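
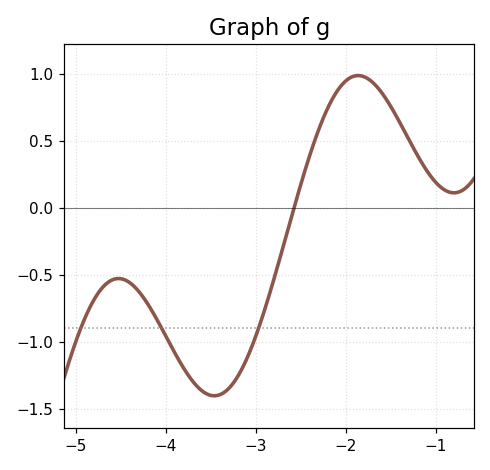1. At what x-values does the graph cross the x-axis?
-2.58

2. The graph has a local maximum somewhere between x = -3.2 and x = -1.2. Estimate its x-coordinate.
-1.86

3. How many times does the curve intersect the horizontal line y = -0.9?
3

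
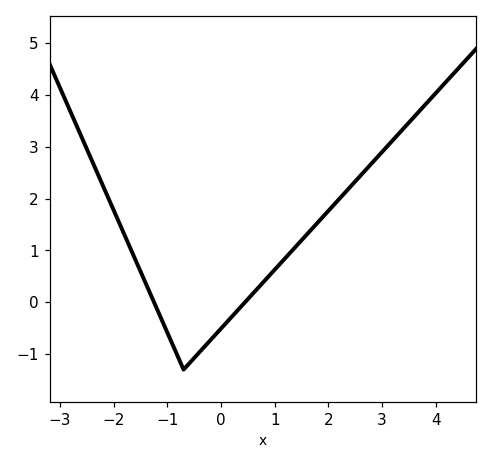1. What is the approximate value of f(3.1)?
3.02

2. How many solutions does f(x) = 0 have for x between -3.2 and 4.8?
2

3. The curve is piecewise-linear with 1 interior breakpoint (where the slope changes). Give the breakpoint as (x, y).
(-0.7, -1.3)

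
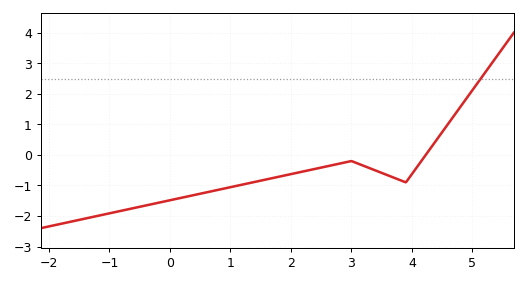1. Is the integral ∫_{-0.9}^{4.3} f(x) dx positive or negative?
negative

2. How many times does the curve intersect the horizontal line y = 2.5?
1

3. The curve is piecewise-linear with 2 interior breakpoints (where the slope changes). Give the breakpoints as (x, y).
(3, -0.2); (3.9, -0.9)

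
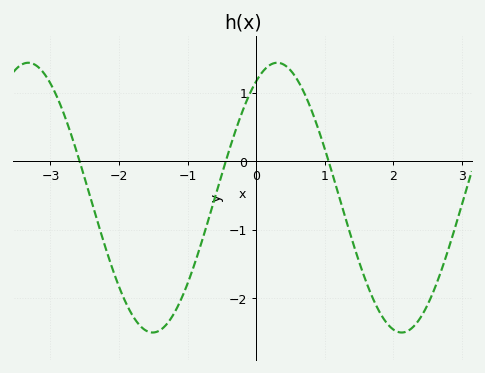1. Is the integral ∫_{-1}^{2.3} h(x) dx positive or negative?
negative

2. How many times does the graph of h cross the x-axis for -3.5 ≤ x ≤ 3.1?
3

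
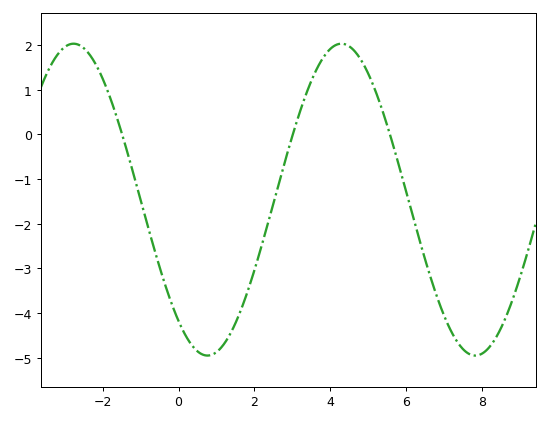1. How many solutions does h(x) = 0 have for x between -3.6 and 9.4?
3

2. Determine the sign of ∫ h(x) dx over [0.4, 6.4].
negative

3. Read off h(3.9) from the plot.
1.8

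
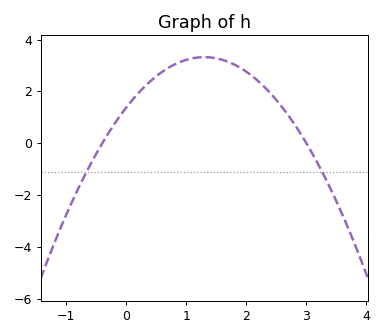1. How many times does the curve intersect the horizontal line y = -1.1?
2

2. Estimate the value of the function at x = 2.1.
2.59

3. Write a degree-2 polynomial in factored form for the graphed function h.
y = -1.15(x + 0.4)(x - 3)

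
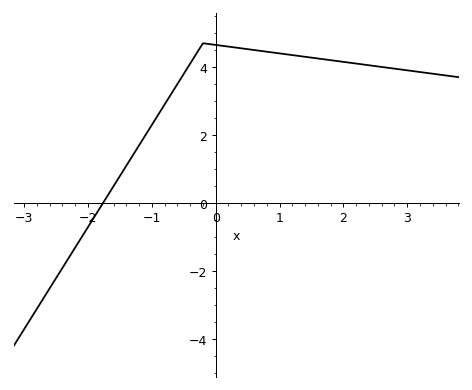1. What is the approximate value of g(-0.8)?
2.9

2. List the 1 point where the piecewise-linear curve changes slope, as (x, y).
(-0.2, 4.7)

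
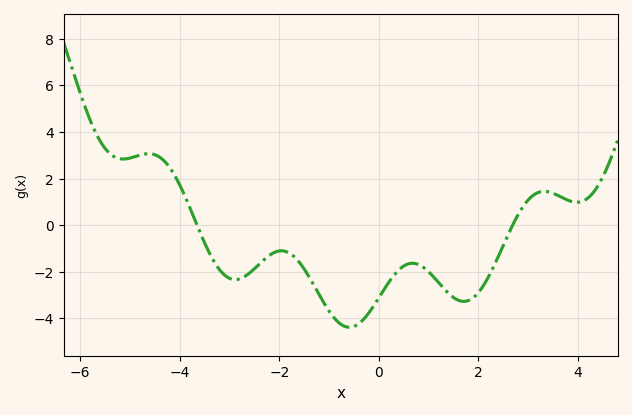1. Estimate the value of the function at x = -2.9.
-2.34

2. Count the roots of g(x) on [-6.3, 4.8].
2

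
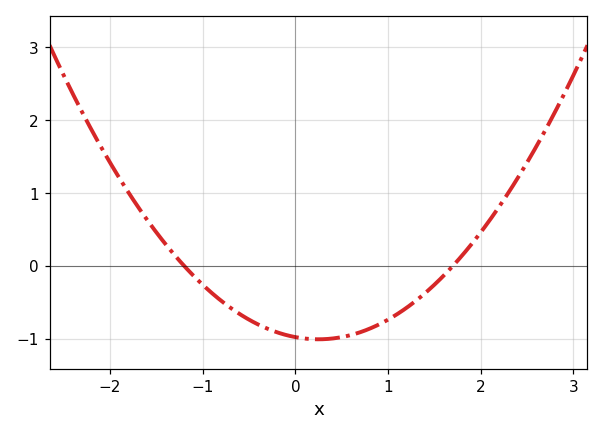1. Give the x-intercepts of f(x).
-1.2, 1.7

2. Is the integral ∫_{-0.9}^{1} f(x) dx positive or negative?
negative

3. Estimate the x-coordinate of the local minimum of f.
0.2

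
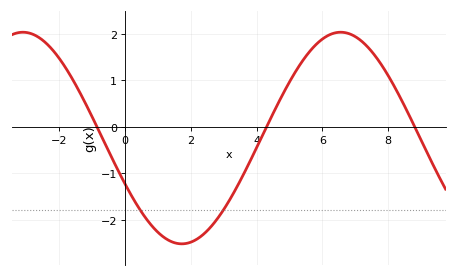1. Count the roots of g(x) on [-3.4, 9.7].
3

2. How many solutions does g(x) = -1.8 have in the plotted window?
2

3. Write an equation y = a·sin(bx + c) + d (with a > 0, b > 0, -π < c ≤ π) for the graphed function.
y = 2.28sin(0.65x - 2.69) - 0.24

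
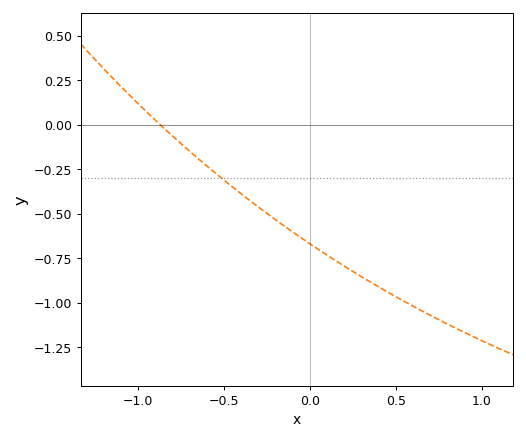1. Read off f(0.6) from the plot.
-1.02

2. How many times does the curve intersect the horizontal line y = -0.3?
1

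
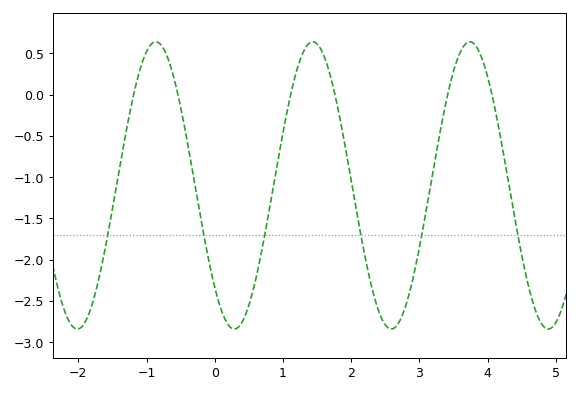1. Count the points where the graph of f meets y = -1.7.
6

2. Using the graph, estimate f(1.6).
0.469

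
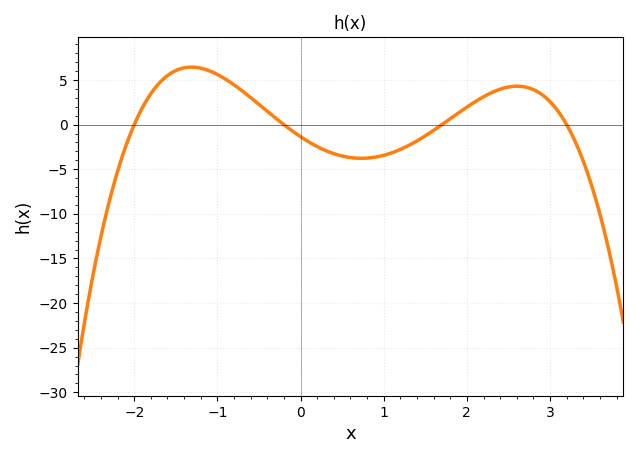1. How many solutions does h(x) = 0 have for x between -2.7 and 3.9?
4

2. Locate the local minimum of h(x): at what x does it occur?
0.7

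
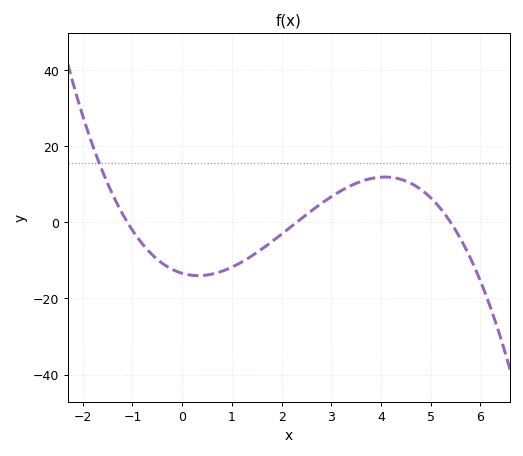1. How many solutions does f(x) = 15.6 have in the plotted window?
1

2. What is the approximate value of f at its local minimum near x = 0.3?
-14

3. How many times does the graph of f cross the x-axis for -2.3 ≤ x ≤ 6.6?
3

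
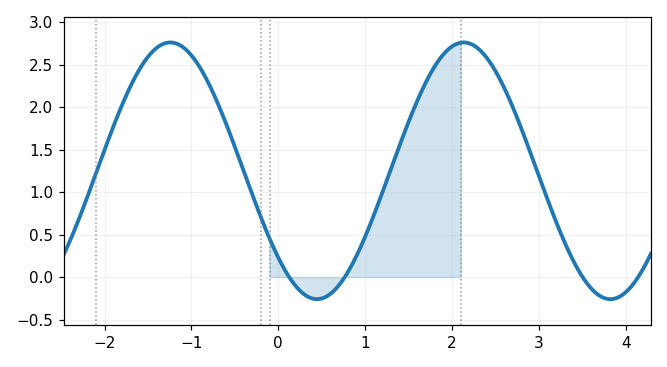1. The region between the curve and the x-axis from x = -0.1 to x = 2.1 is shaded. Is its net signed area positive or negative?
positive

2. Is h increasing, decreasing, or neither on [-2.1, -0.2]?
neither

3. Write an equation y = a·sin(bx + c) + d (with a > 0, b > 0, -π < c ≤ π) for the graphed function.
y = 1.51sin(1.86x - 2.4) + 1.25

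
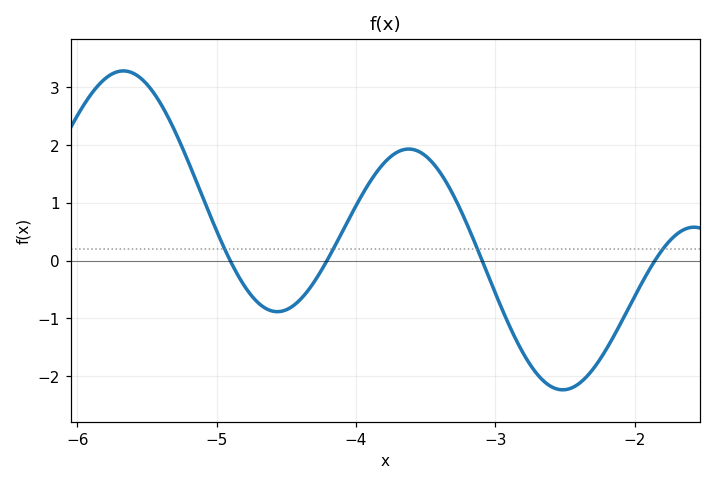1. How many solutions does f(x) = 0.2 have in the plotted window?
4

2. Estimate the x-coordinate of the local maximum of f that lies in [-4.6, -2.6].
-3.62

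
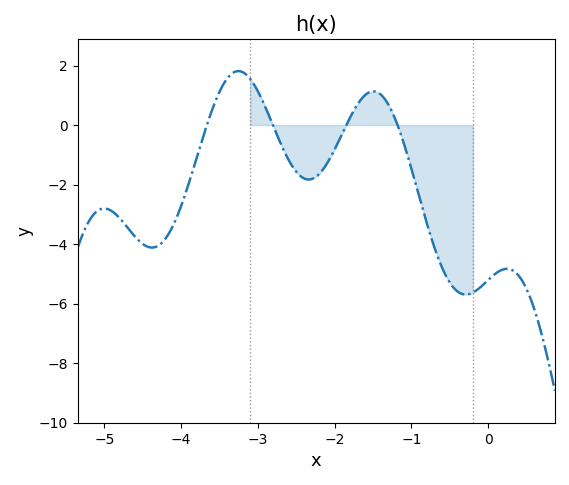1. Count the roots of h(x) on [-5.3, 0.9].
4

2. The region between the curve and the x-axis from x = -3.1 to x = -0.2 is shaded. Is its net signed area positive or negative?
negative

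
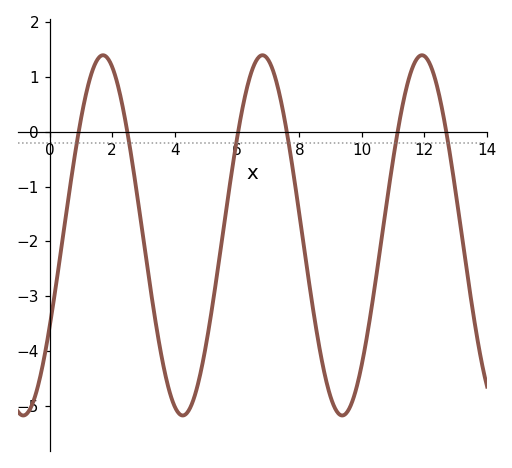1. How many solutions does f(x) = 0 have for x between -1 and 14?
6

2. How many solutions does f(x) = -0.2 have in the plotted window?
6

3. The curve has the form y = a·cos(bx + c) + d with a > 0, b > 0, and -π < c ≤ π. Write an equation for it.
y = 3.29cos(1.23x - 2.1) - 1.89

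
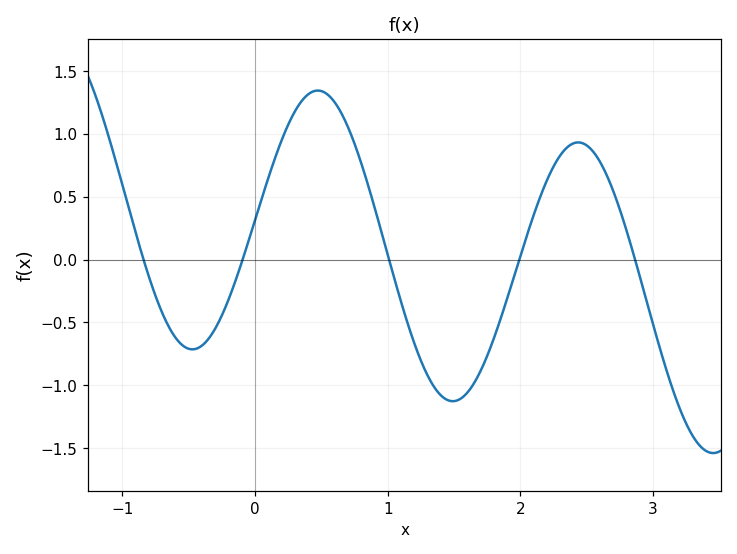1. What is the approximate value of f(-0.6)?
-0.6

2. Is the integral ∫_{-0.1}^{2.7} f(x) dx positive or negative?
positive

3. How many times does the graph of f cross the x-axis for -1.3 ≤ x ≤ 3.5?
5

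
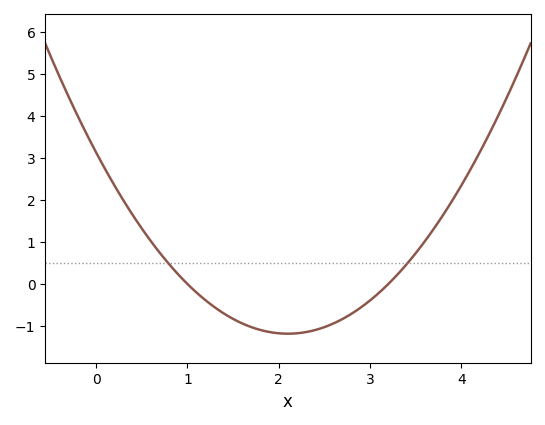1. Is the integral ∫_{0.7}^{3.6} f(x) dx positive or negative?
negative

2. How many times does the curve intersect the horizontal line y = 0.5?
2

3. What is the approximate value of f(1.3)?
-0.6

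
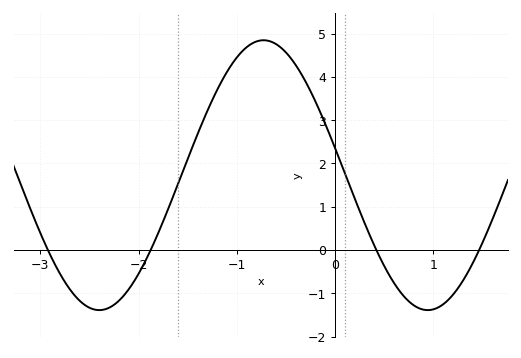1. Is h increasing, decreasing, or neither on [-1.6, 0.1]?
neither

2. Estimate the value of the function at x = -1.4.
2.7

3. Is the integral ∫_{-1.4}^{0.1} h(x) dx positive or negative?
positive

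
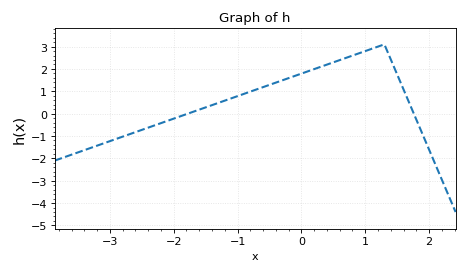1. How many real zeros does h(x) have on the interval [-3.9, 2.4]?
2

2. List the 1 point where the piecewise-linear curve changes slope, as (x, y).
(1.3, 3.1)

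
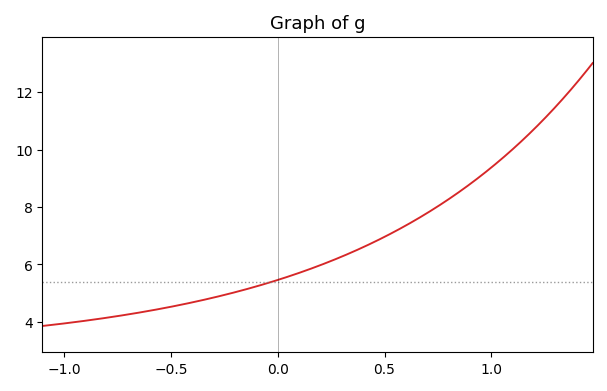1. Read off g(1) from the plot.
9.4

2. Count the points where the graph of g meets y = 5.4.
1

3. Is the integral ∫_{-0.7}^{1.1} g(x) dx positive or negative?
positive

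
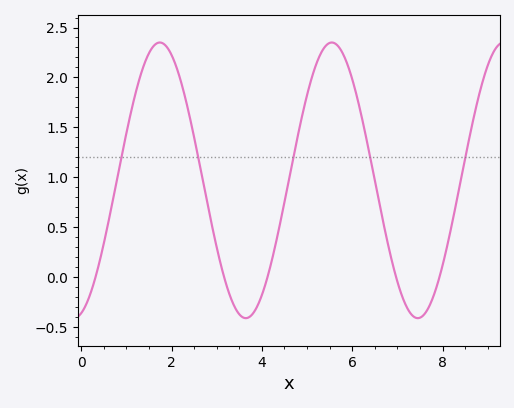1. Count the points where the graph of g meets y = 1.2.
5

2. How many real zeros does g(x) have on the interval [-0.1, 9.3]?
5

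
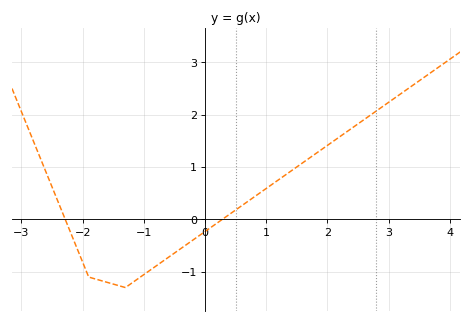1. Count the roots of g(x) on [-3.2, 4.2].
2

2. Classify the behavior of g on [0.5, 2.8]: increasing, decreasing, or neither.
increasing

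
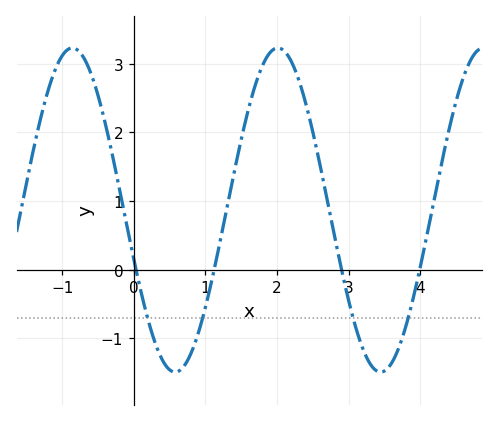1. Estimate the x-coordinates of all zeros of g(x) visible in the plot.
0.031, 1.12, 2.9, 3.99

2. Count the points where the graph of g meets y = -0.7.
4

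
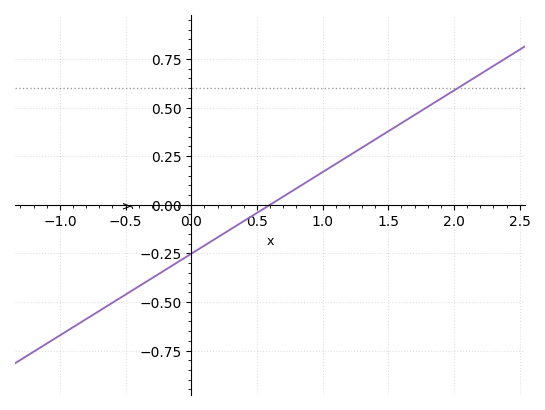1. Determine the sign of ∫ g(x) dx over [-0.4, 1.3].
negative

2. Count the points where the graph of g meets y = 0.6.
1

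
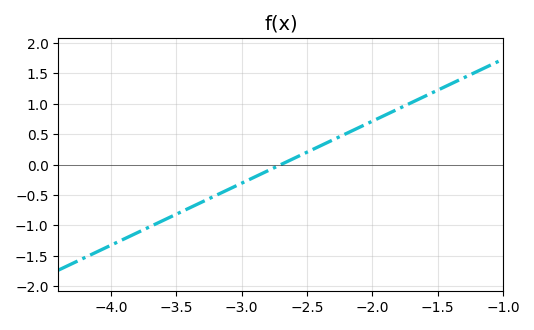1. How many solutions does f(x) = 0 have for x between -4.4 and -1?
1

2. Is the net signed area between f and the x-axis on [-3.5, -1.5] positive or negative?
positive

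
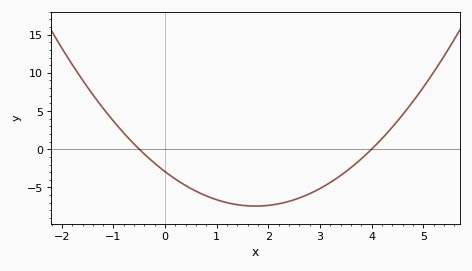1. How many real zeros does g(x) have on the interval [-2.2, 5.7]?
2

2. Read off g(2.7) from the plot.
-6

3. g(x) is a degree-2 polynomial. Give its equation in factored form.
y = 1.47(x + 0.5)(x - 4)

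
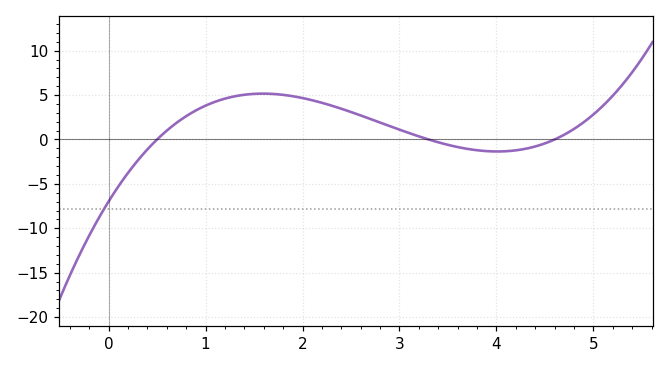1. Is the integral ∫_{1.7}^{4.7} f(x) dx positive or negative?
positive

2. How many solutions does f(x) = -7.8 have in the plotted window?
1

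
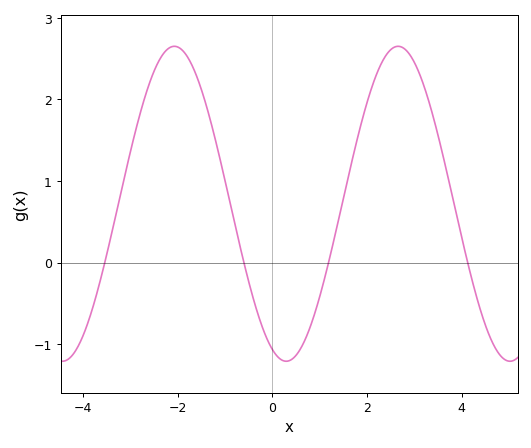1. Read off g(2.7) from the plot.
2.6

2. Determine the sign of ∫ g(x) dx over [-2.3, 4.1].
positive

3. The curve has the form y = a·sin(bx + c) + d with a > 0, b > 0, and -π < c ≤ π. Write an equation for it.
y = 1.93sin(1.3x - 2) + 0.72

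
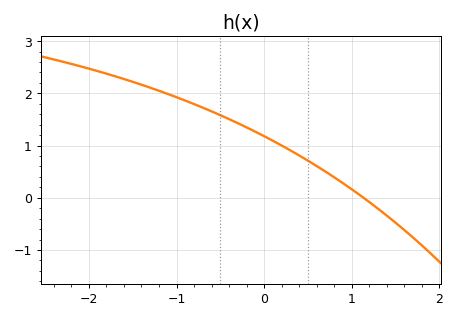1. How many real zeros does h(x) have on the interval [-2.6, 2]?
1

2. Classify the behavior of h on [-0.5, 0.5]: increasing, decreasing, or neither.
decreasing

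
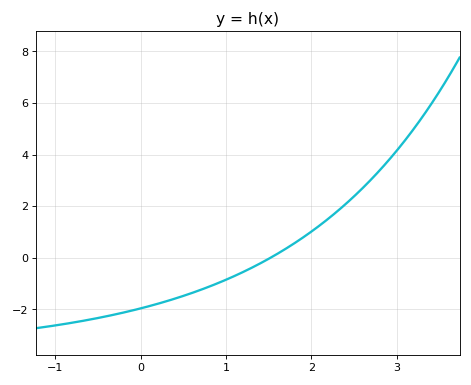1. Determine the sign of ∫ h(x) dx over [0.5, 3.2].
positive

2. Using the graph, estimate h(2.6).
2.71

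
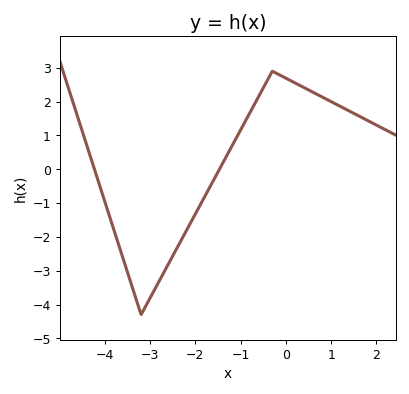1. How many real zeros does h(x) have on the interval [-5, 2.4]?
2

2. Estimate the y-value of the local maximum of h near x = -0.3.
2.9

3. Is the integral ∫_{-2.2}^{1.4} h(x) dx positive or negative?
positive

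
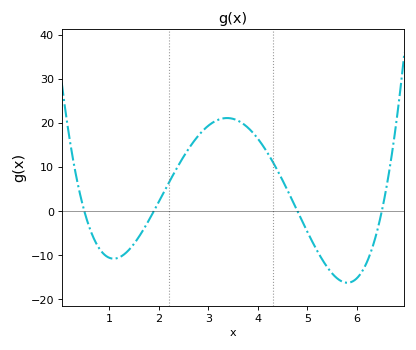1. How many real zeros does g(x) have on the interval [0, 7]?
4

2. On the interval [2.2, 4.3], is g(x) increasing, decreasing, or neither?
neither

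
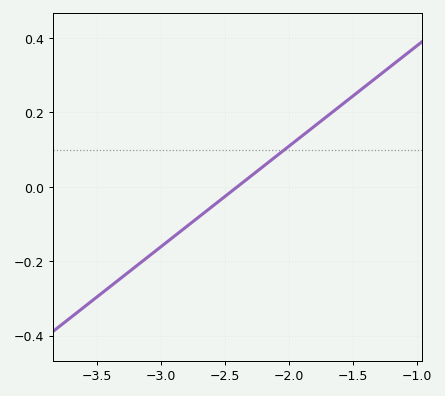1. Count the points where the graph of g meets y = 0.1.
1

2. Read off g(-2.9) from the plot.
-0.135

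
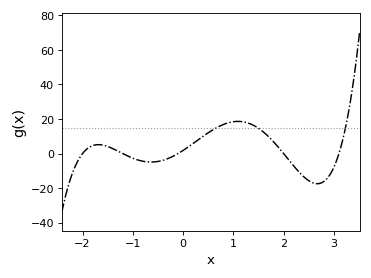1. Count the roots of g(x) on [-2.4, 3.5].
5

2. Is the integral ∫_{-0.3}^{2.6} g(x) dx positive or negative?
positive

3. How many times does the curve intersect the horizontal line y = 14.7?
3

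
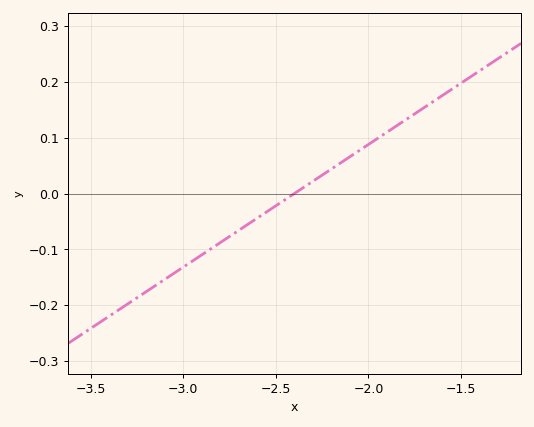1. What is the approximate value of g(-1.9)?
0.11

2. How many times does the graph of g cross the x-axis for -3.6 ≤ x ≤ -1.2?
1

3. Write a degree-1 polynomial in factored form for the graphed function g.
y = 0.22(x + 2.4)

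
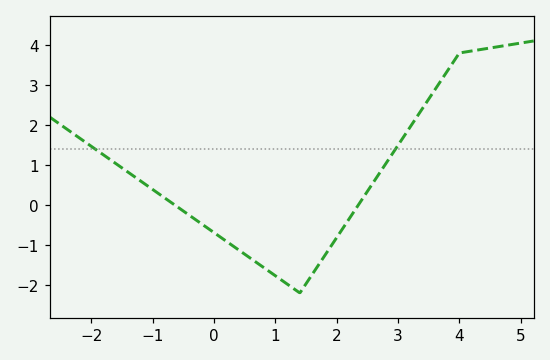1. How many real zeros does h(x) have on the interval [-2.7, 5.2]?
2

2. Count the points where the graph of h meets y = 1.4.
2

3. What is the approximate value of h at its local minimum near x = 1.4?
-2.2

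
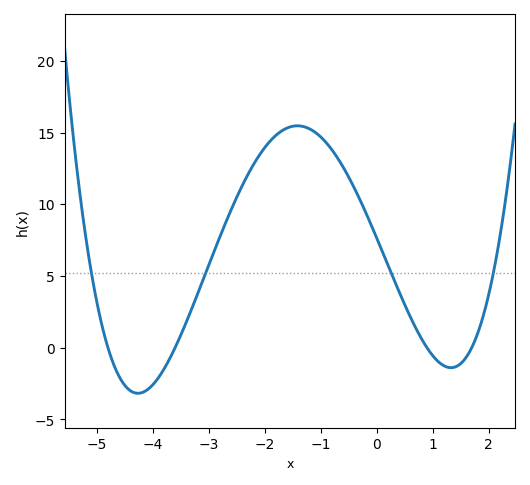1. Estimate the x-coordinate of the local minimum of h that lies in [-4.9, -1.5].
-4.2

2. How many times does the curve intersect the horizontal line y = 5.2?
4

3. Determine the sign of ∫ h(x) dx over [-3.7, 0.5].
positive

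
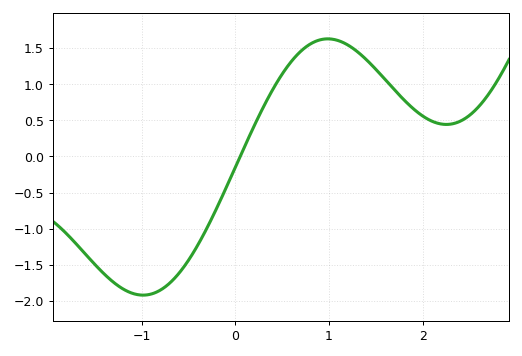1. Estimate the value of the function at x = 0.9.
1.6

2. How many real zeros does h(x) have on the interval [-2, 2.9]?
1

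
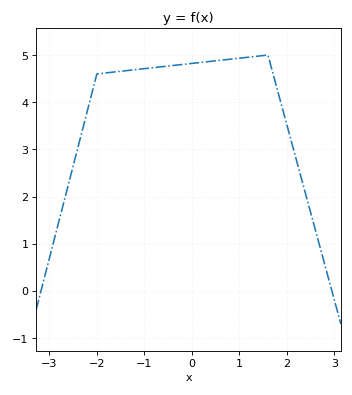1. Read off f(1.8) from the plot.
4.26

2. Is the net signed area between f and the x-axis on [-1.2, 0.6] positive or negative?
positive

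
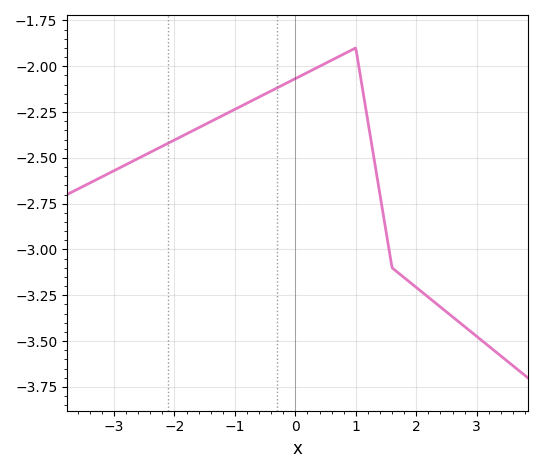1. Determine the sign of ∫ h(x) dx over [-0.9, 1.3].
negative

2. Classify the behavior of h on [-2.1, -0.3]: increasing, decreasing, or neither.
increasing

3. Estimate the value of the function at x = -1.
-2.25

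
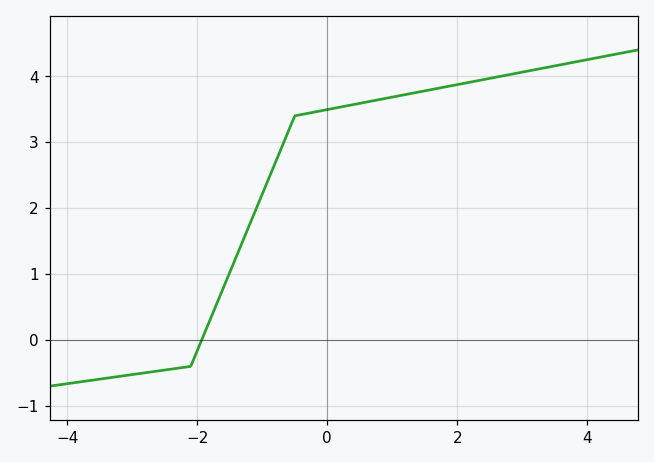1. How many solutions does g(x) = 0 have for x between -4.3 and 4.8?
1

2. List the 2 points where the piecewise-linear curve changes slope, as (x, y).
(-2.1, -0.4); (-0.5, 3.4)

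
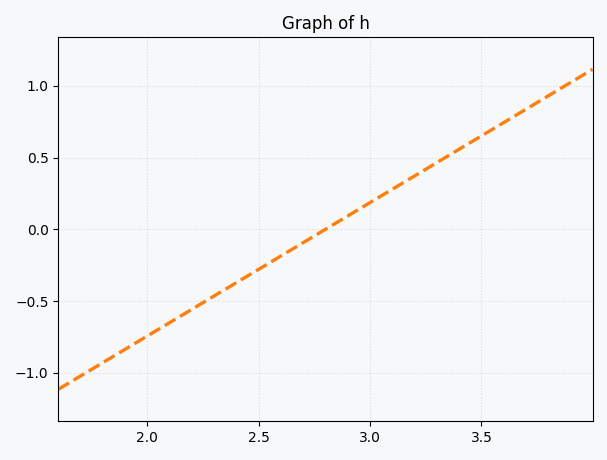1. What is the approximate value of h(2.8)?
0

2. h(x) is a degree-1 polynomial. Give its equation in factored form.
y = 0.93(x - 2.8)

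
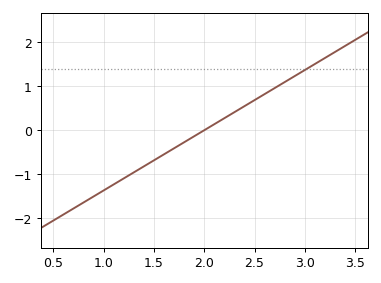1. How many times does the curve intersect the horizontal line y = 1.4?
1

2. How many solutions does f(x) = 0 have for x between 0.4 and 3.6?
1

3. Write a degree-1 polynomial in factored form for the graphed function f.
y = 1.37(x - 2)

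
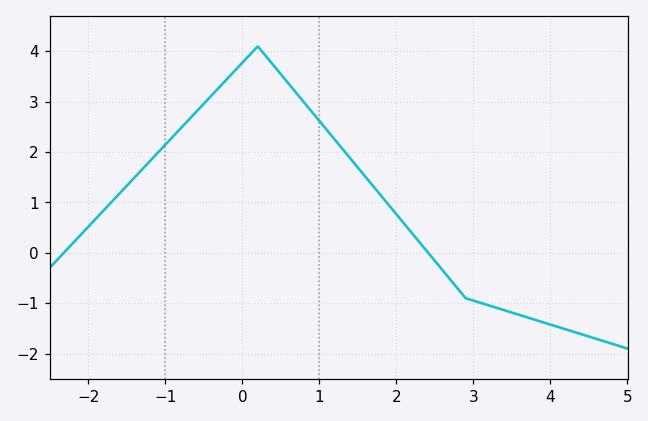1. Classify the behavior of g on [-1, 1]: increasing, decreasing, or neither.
neither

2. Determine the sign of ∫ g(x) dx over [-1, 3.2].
positive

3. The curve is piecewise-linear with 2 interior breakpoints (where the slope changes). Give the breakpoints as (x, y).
(0.2, 4.1); (2.9, -0.9)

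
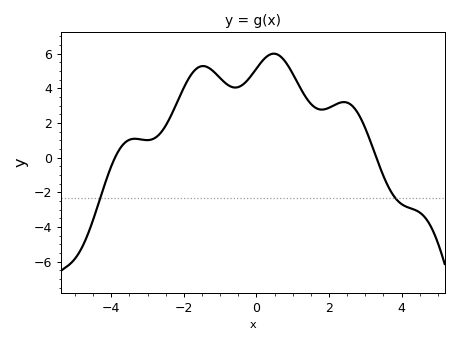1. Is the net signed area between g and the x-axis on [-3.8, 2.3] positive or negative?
positive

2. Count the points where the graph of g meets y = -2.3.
2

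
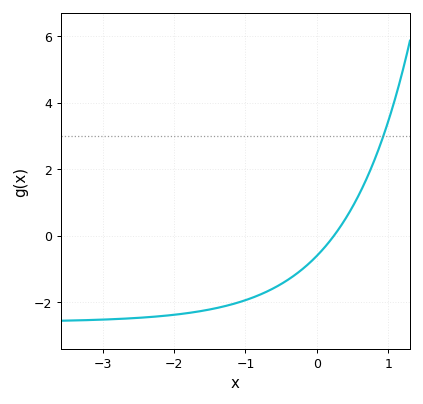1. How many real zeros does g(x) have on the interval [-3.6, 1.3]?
1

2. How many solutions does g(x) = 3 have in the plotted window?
1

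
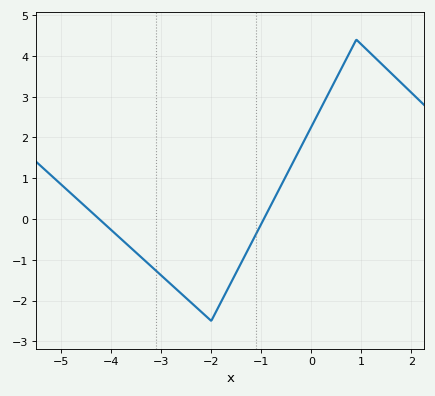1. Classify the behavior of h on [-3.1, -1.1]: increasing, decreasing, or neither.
neither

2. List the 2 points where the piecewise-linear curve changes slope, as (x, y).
(-2, -2.5); (0.9, 4.4)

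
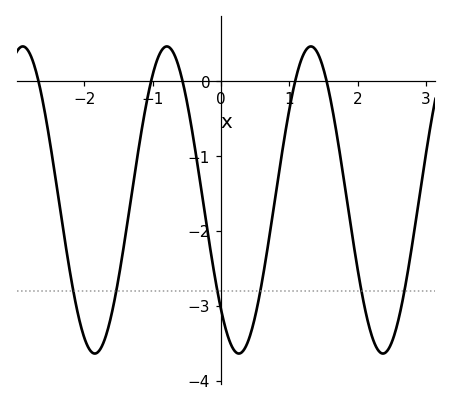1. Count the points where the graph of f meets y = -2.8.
6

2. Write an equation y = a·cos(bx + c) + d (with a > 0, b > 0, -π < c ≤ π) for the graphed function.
y = 2.05cos(3x + 2.4) - 1.59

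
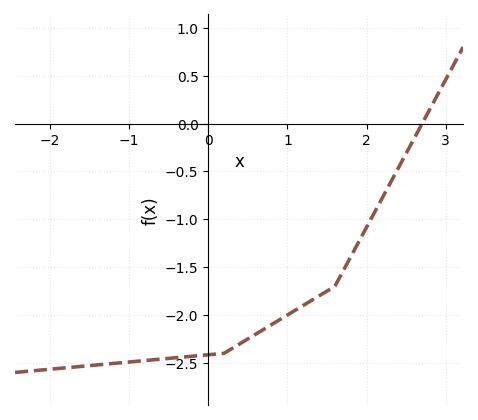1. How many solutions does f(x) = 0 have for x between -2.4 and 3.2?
1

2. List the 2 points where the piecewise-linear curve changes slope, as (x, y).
(0.2, -2.4); (1.6, -1.7)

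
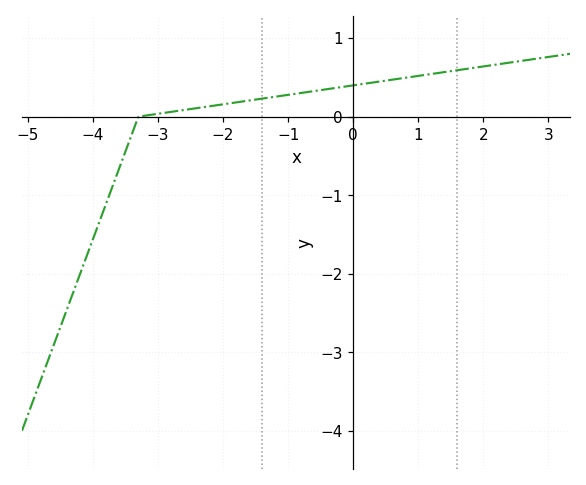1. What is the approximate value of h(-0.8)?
0.3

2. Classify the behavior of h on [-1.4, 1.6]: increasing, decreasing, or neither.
increasing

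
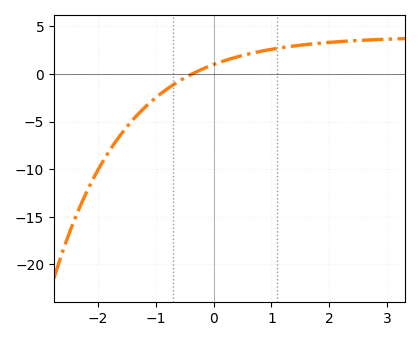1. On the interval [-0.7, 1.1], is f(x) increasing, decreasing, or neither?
increasing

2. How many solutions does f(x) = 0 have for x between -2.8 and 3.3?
1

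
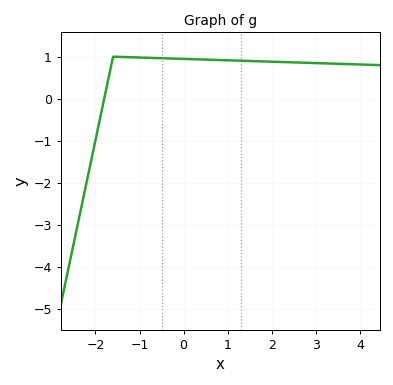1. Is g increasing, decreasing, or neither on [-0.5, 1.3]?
decreasing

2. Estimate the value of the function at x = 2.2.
0.874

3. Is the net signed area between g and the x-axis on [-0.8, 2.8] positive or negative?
positive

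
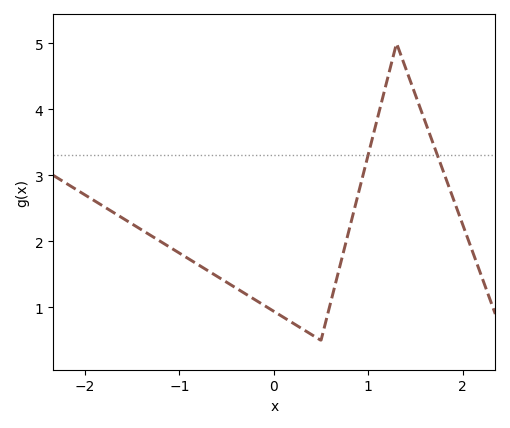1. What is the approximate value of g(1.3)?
5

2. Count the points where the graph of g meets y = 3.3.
2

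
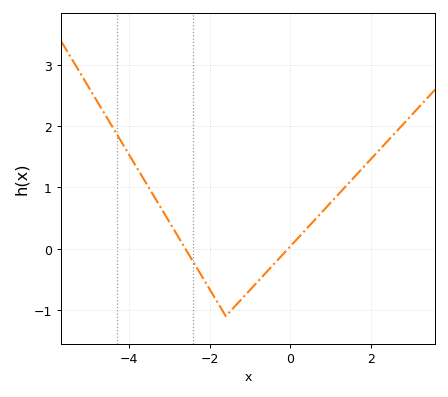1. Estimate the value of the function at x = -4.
1.54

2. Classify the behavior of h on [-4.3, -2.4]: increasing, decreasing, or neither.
decreasing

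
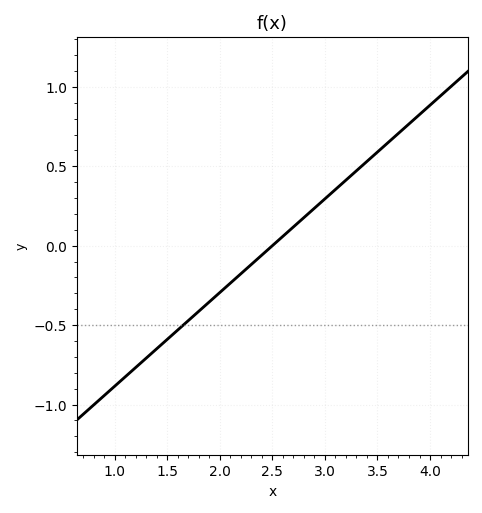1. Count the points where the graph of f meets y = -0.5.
1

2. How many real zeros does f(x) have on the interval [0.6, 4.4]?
1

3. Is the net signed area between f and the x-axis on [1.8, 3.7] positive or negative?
positive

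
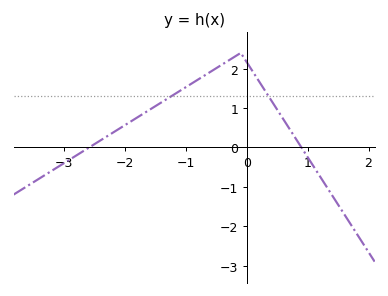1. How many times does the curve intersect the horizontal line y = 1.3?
2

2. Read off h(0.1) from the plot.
1.9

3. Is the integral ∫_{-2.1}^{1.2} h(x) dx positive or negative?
positive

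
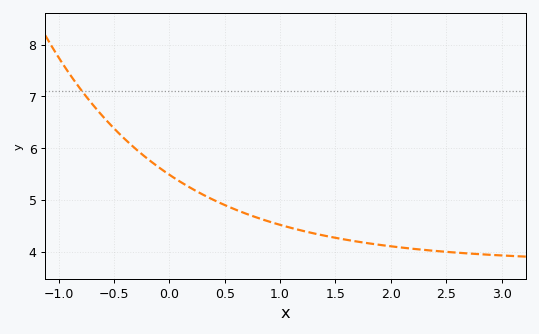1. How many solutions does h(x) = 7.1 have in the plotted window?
1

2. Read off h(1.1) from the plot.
4.46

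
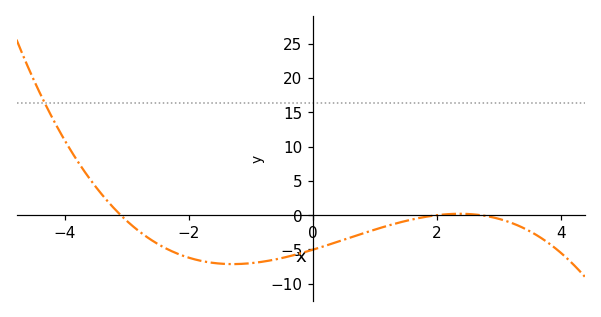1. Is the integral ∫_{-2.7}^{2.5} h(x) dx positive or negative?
negative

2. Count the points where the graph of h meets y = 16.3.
1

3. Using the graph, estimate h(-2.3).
-5.16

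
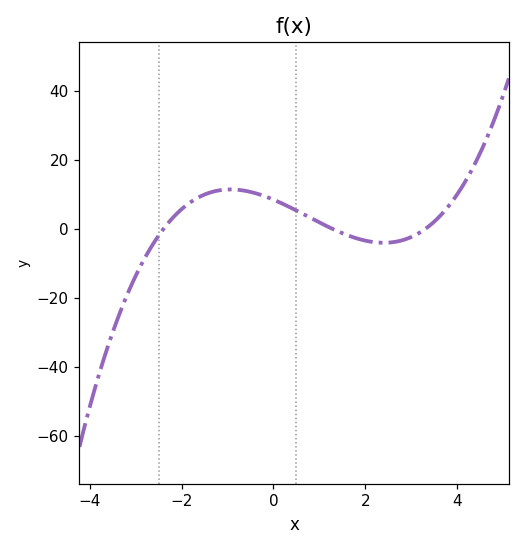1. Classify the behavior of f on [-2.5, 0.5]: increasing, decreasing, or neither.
neither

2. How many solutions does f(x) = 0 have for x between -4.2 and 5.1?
3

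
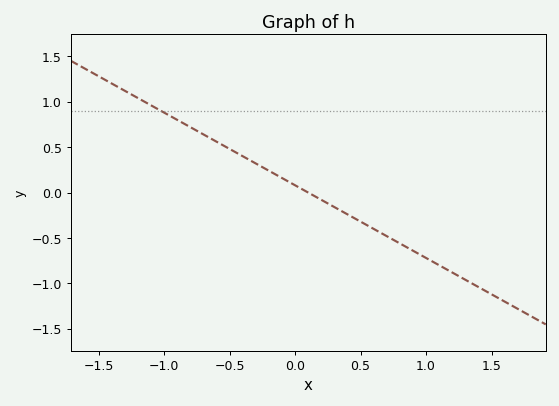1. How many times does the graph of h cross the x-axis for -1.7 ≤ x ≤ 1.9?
1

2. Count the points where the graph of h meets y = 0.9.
1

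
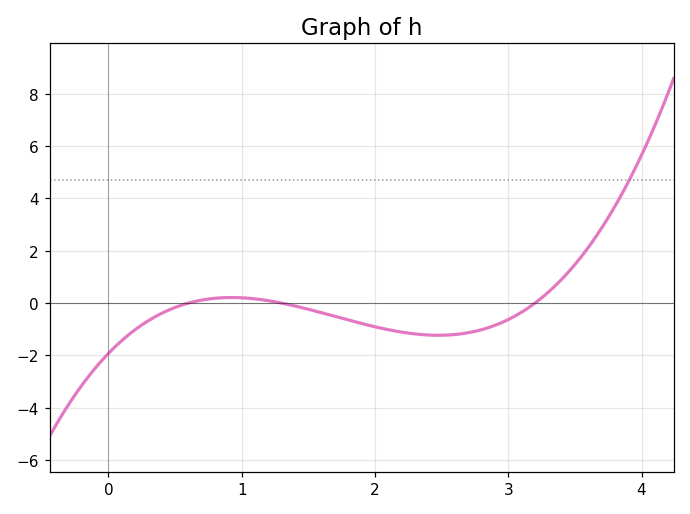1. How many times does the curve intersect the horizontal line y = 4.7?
1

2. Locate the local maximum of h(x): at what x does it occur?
0.924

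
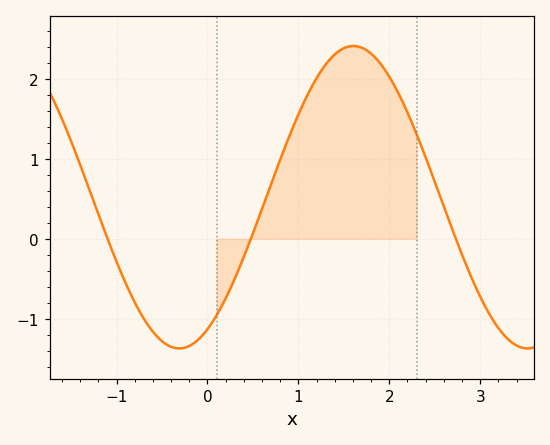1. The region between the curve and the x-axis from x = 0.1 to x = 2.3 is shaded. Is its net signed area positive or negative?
positive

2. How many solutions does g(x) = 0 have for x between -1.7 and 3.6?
3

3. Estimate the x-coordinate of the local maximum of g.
1.6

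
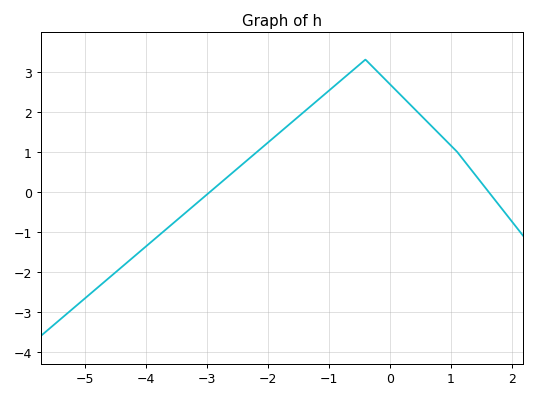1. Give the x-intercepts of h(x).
-3, 1.6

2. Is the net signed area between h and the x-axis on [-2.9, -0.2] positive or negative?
positive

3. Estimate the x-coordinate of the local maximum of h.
-0.4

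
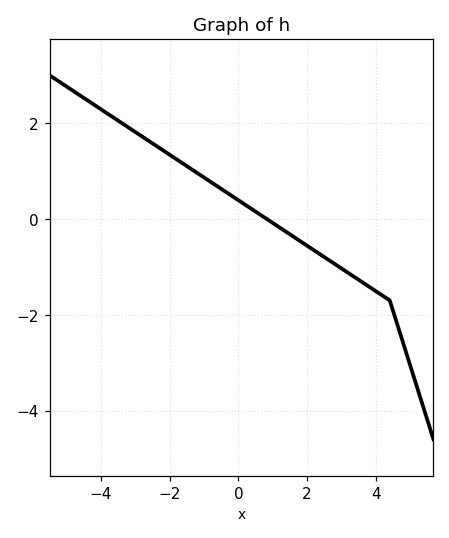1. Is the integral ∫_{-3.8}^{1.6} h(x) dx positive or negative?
positive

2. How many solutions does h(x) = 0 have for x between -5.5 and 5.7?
1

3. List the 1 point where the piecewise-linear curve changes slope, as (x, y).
(4.4, -1.7)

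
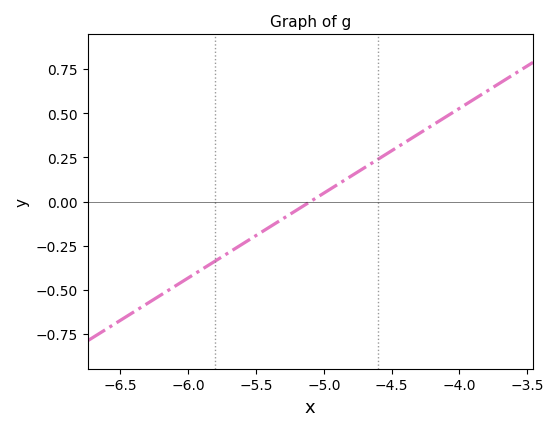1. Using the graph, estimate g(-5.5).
-0.192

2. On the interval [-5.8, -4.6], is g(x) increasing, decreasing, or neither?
increasing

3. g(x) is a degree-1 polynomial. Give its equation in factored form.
y = 0.48(x + 5.1)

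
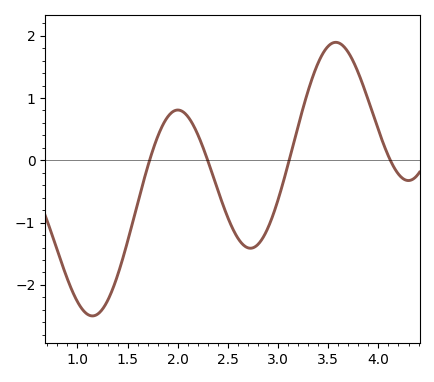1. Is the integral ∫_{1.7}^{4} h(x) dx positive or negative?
positive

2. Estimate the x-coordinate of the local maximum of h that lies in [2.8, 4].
3.57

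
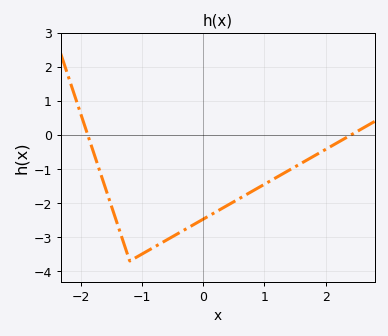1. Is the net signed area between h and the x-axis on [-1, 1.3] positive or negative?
negative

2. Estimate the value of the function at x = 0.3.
-2.2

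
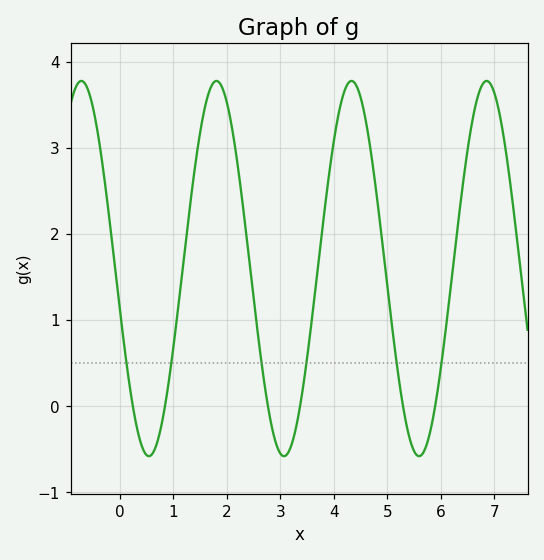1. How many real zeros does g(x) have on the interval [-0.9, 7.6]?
6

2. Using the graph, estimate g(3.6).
1.1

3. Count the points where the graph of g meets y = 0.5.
6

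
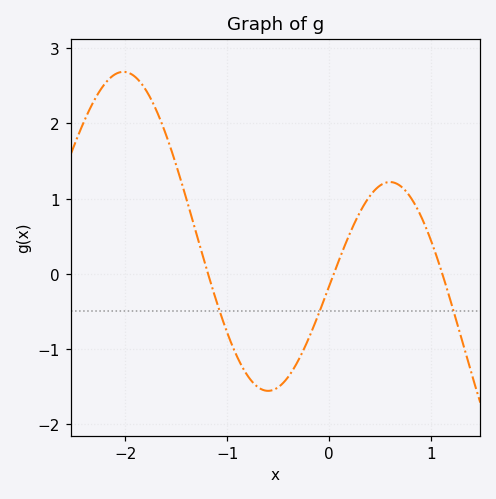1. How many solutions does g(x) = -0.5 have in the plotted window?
3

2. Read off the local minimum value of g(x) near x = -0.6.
-1.56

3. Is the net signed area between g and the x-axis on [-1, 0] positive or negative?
negative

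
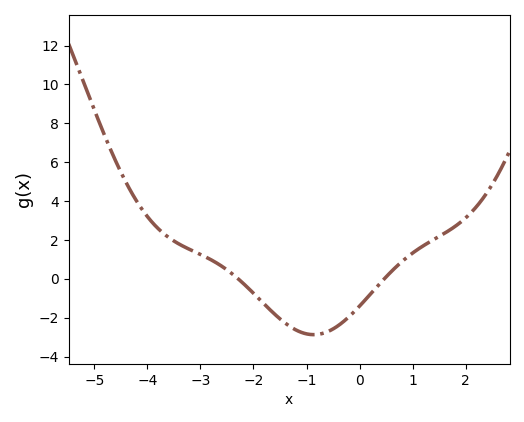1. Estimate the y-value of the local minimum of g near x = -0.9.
-2.87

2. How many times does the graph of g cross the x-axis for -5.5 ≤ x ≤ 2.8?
2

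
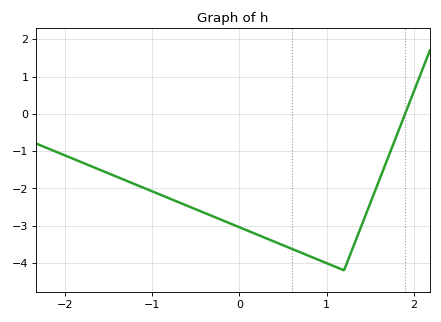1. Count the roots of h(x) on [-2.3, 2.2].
1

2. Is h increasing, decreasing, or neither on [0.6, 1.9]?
neither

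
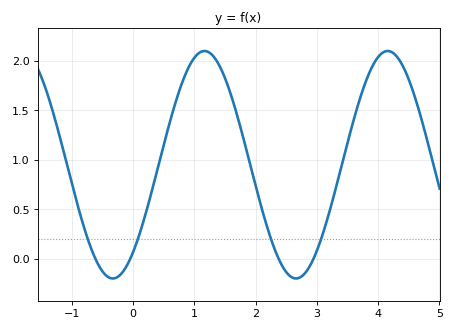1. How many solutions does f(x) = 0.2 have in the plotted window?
4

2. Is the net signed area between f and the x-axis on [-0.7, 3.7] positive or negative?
positive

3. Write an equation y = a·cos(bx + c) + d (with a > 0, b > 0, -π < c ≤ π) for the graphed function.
y = 1.15cos(2.1x - 2.4) + 0.95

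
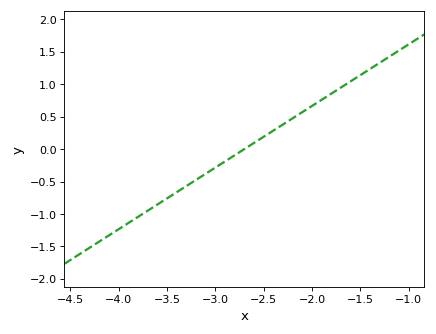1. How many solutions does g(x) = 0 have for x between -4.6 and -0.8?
1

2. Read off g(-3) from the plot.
-0.285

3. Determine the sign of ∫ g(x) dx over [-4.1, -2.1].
negative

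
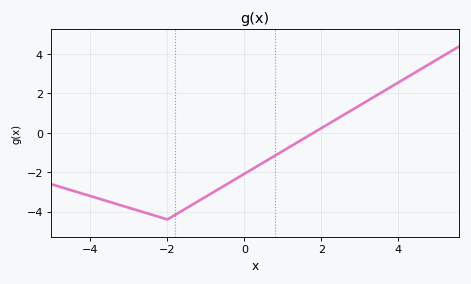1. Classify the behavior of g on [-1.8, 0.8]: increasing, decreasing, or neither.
increasing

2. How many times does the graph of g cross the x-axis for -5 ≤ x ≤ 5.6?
1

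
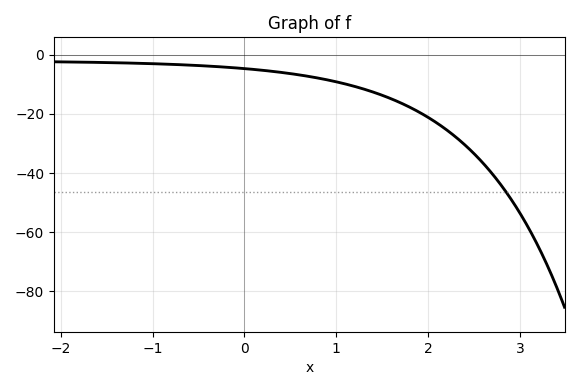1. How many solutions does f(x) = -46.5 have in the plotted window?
1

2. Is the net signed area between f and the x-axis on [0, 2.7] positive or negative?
negative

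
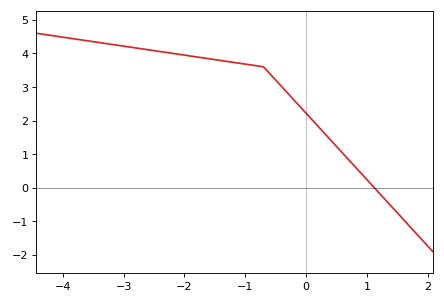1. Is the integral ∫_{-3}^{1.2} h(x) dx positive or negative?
positive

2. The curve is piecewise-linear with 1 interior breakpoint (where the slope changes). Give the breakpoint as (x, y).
(-0.7, 3.6)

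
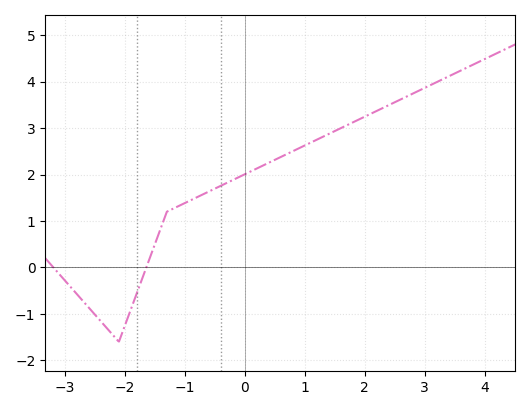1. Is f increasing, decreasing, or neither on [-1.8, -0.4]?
increasing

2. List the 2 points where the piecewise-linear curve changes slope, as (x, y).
(-2.1, -1.6); (-1.3, 1.2)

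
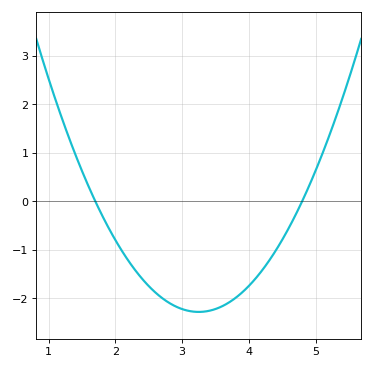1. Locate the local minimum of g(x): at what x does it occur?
3.2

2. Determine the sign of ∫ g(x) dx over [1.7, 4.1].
negative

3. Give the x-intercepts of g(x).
1.7, 4.8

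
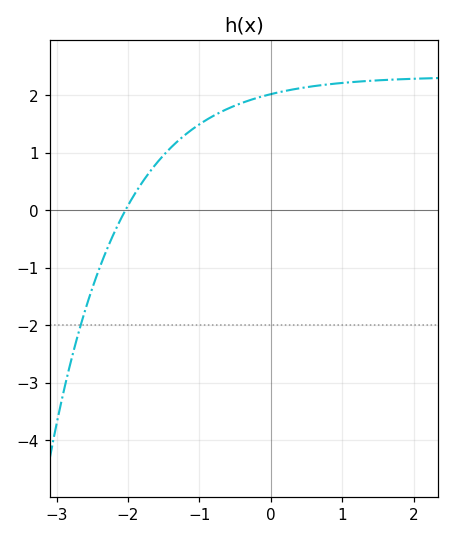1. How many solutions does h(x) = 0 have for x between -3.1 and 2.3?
1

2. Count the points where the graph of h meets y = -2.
1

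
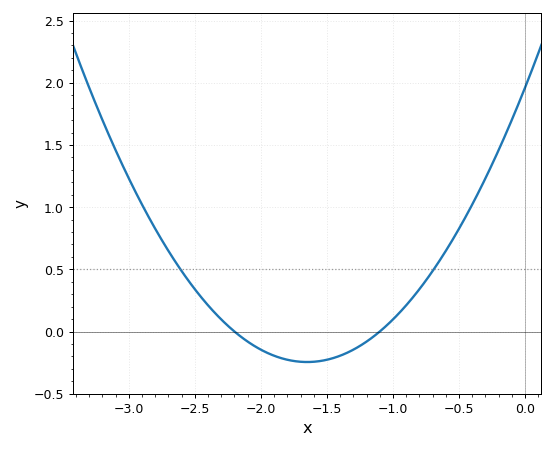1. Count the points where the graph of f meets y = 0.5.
2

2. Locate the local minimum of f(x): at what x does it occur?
-1.65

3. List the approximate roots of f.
-2.2, -1.1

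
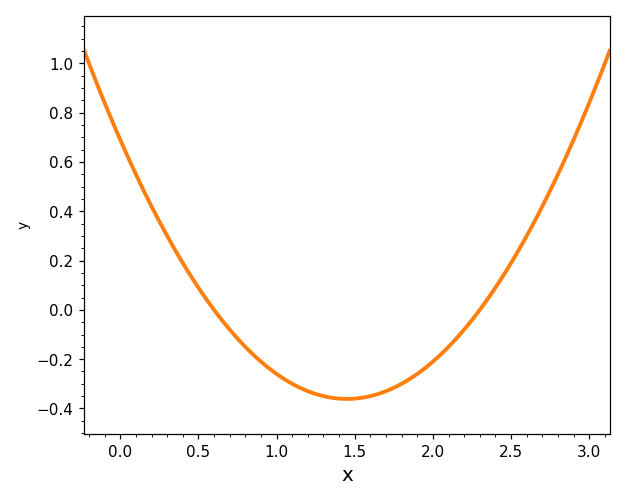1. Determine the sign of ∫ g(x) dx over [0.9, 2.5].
negative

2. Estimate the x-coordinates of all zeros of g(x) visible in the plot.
0.6, 2.3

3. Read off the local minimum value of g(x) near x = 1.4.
-0.36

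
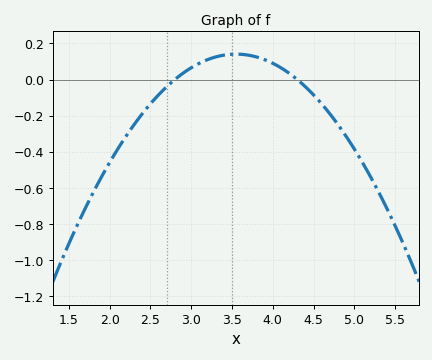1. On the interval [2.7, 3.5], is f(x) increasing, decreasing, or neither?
increasing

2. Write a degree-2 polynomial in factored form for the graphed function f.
y = -0.25(x - 2.8)(x - 4.3)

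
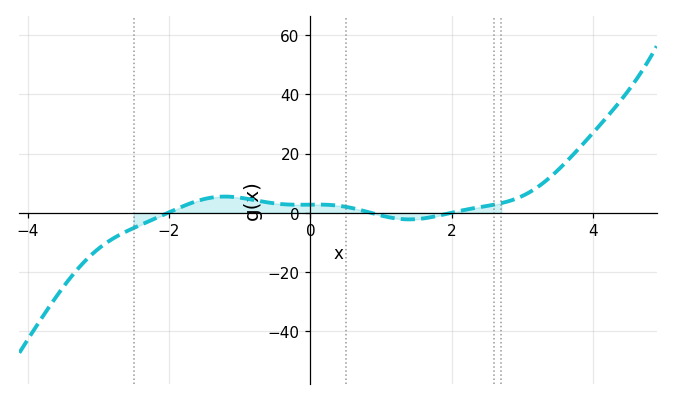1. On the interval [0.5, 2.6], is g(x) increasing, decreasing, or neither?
neither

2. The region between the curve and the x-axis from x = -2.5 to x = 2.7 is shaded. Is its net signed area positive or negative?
positive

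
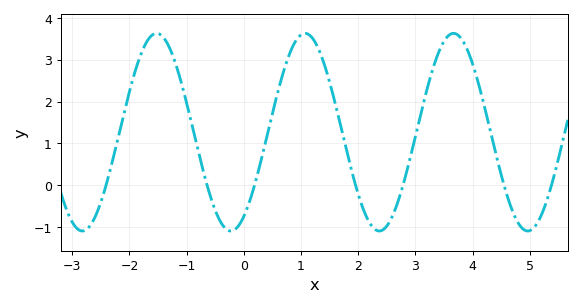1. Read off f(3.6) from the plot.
3.6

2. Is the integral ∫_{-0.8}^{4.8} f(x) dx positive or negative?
positive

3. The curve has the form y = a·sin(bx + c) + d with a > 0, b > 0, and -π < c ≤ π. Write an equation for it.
y = 2.36sin(2.4x - 1) + 1.27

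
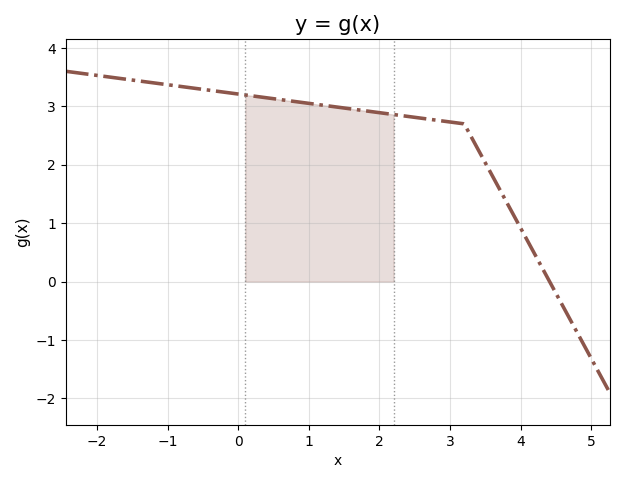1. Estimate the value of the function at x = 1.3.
3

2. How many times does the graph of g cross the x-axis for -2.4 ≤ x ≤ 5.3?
1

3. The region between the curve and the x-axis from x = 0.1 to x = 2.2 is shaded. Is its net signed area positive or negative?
positive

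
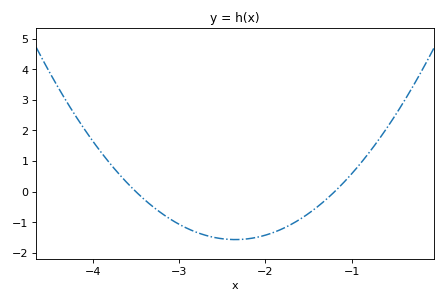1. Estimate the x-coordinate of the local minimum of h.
-2.4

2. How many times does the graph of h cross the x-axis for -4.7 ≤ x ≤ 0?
2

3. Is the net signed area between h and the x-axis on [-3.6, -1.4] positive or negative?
negative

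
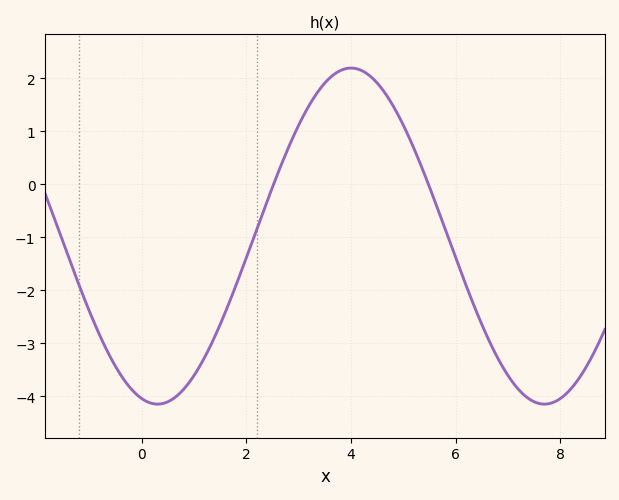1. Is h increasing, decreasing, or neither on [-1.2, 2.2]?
neither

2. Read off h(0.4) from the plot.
-4.14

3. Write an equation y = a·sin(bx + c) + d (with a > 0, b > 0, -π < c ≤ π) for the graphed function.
y = 3.17sin(0.85x - 1.83) - 0.98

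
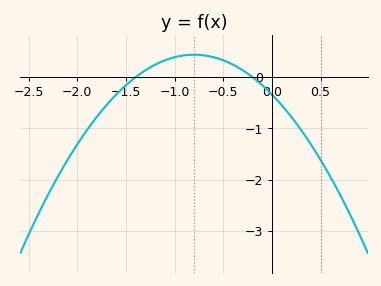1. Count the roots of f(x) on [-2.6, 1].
2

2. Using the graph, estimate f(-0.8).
0.436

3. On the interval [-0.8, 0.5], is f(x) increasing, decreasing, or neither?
decreasing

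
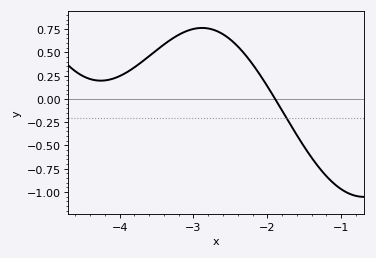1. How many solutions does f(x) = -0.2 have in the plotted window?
1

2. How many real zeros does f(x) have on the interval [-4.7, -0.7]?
1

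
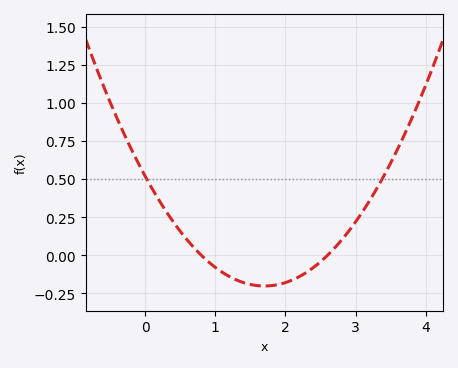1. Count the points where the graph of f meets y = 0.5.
2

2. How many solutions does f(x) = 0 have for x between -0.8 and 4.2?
2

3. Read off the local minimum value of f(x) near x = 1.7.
-0.203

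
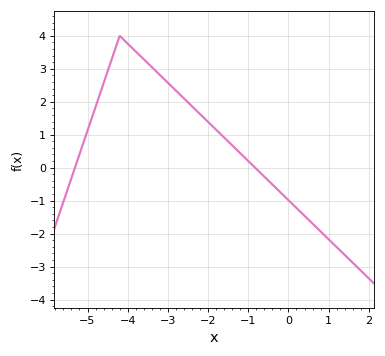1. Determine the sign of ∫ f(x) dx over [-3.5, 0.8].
positive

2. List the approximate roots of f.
-5.4, -0.8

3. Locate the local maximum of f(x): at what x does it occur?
-4.2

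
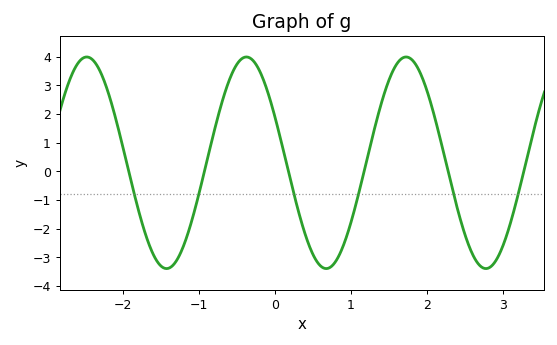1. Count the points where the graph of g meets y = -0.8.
6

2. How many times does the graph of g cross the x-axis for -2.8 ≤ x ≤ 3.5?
6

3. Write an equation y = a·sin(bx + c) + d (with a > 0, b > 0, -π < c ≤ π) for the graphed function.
y = 3.69sin(3x + 2.7) + 0.3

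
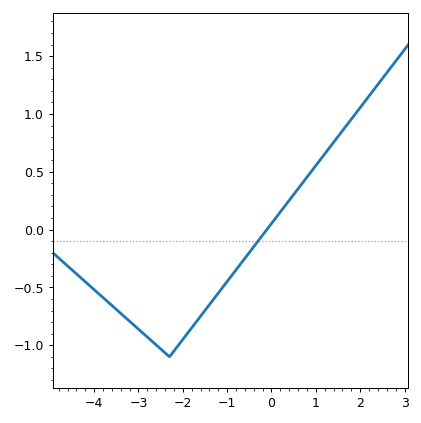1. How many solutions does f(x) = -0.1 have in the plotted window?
1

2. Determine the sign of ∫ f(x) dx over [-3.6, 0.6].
negative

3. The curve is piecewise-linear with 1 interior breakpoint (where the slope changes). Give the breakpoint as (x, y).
(-2.3, -1.1)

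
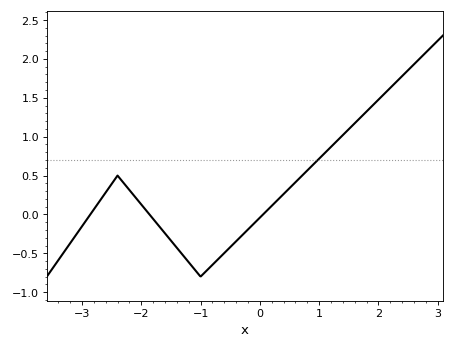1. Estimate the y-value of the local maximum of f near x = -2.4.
0.5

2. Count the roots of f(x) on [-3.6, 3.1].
3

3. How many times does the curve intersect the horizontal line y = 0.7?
1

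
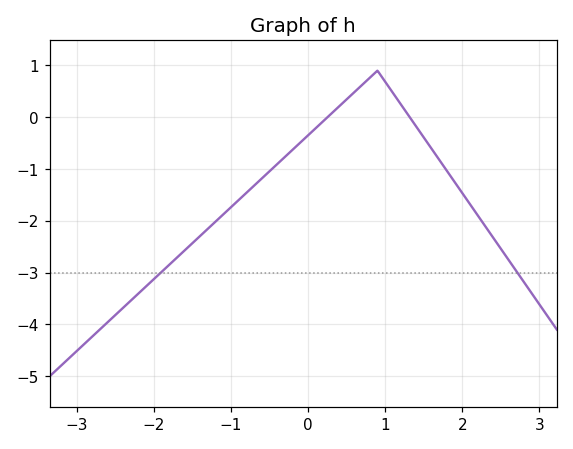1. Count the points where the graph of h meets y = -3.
2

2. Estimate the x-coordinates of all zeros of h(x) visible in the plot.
0.252, 1.32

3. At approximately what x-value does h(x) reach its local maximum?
0.898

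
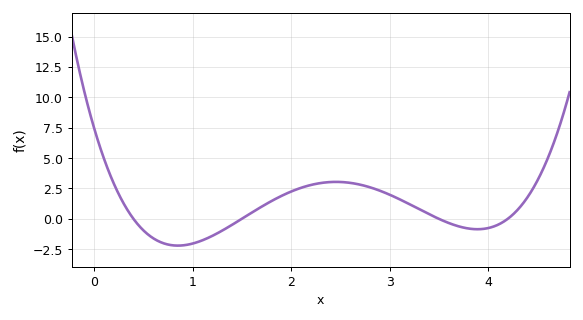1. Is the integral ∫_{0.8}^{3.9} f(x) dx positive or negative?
positive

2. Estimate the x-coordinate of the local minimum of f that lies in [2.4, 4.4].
3.9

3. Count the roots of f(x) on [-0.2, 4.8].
4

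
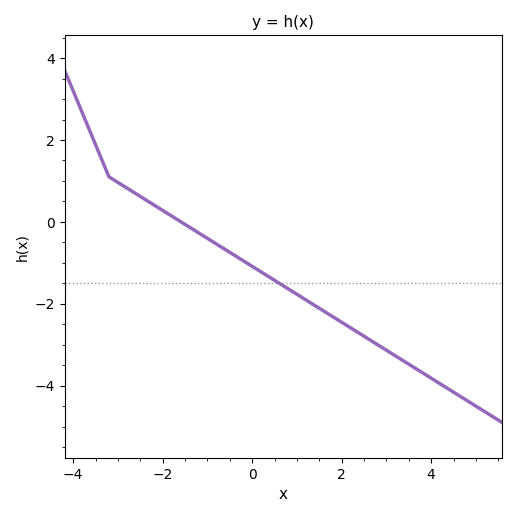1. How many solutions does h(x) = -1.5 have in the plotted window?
1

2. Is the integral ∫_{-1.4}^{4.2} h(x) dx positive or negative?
negative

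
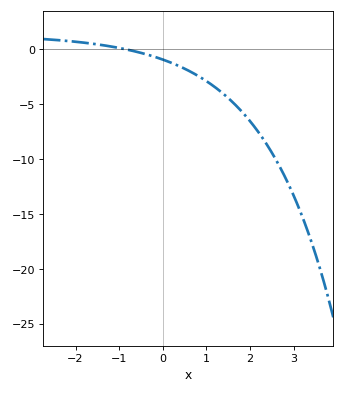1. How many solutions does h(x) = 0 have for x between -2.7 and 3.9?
1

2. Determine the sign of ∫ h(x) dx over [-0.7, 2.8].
negative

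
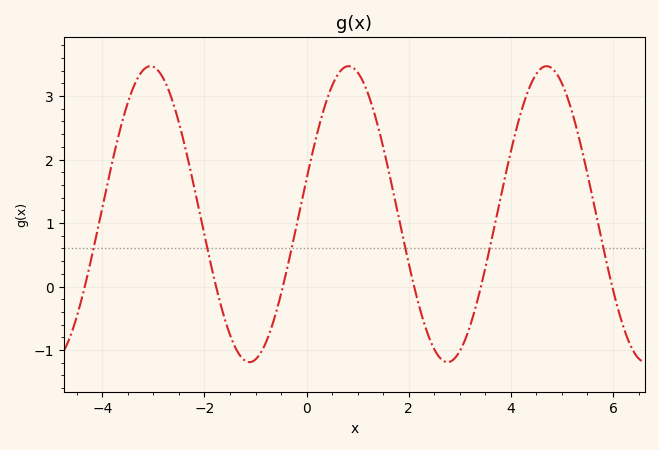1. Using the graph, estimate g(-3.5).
2.9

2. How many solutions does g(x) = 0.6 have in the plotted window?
6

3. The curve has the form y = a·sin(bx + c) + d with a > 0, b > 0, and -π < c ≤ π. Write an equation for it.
y = 2.33sin(1.62x + 0.242) + 1.14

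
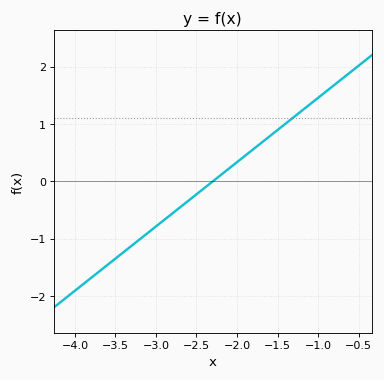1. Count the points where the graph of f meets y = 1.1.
1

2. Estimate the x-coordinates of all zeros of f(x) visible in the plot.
-2.3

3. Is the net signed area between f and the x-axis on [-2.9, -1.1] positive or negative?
positive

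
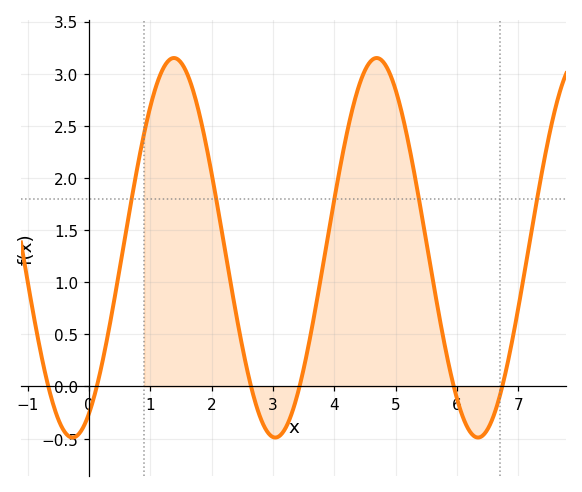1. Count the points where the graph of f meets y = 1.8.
5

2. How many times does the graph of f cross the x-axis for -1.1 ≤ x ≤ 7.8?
6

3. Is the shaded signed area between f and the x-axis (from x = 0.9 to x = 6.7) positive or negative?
positive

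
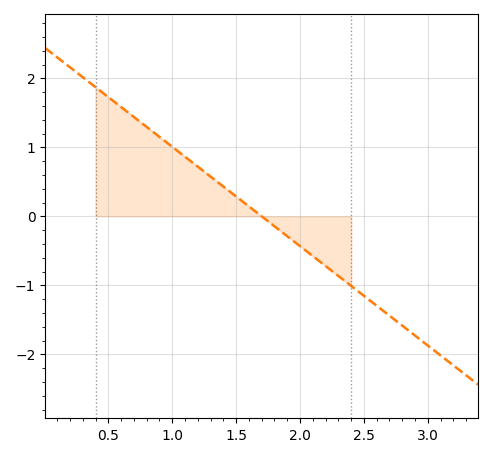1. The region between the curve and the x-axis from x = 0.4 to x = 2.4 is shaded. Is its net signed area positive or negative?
positive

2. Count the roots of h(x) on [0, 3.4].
1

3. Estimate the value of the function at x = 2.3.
-0.9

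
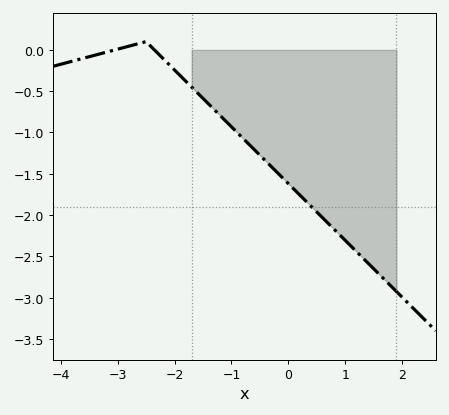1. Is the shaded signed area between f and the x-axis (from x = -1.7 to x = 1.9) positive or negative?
negative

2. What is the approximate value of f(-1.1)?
-0.85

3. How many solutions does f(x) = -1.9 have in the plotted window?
1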